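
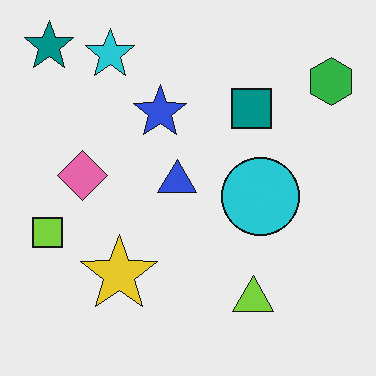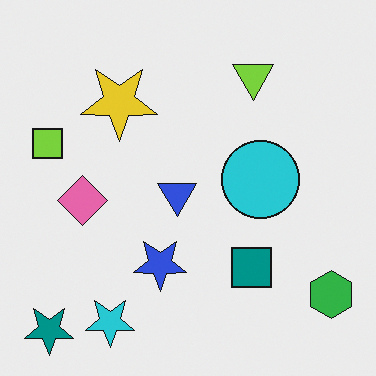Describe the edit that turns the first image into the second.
It was flipped vertically (top ↔ bottom).

The teal star is in the top-left of the first image and the bottom-left of the second — shapes on opposite sides of the horizontal midline have swapped in a mirror flip.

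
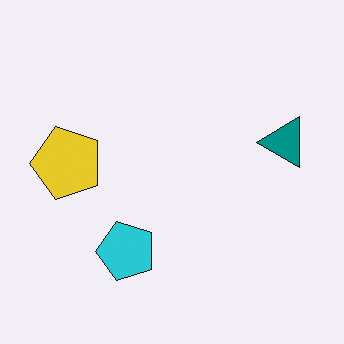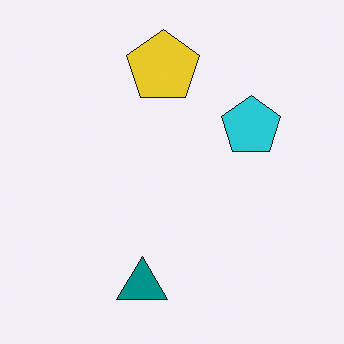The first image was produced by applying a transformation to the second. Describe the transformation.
The image was transposed (reflected across the top-left ↔ bottom-right diagonal).

Shapes have swapped their row and column positions — what was in the top-right is now in the bottom-left — a diagonal reflection.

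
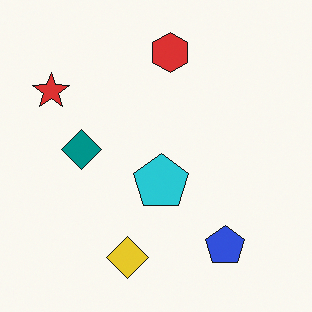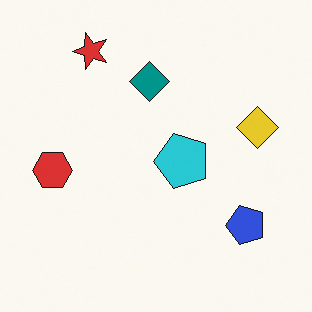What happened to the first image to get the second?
It was transposed (reflected across the top-left ↔ bottom-right diagonal).

Shapes have swapped their row and column positions — what was in the top-right is now in the bottom-left — a diagonal reflection.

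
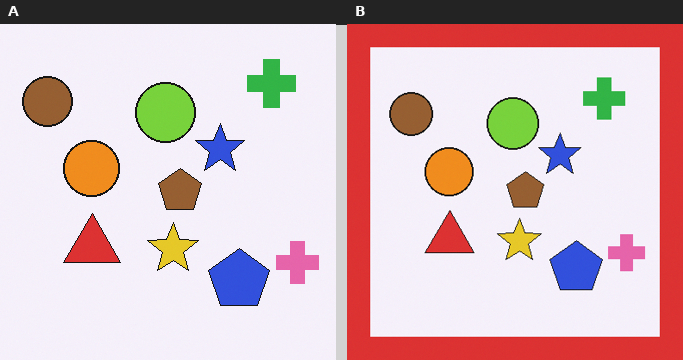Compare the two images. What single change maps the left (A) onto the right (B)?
Framed with a red border.

A solid red frame runs around the edge of the right (B) image, with the content slightly shrunk inside it.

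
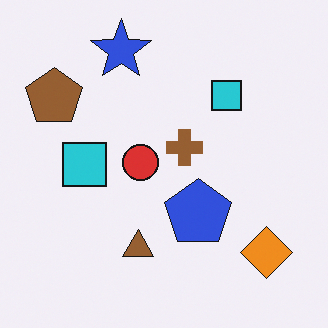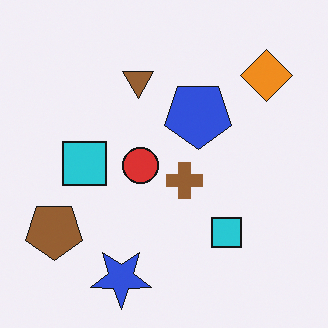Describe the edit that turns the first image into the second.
The image was flipped vertically (top ↔ bottom).

The blue star is in the top of the first image and the bottom of the second — shapes on opposite sides of the horizontal midline have swapped in a mirror flip.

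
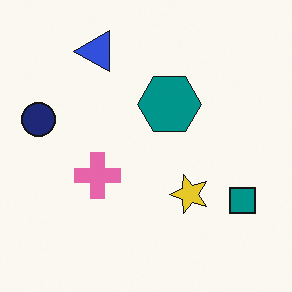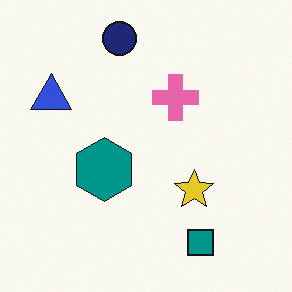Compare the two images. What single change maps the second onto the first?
Transposed (reflected across the top-left ↔ bottom-right diagonal).

Shapes have swapped their row and column positions — what was in the top-right is now in the bottom-left — a diagonal reflection.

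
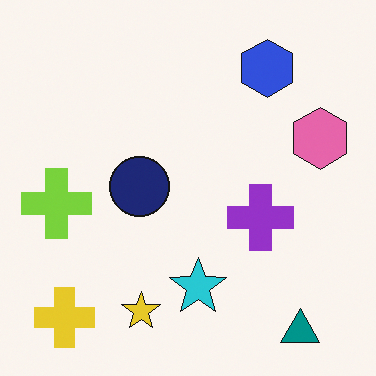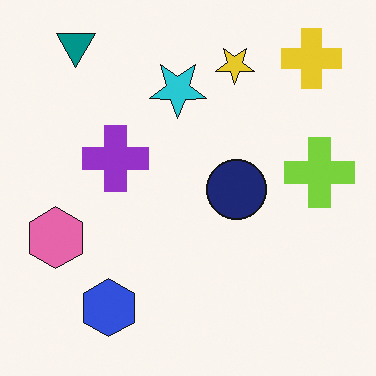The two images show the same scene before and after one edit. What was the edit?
It was rotated 180°.

The teal triangle sits in the bottom-right of the first image and the top-left of the second — consistent with a whole-image 180° rotation.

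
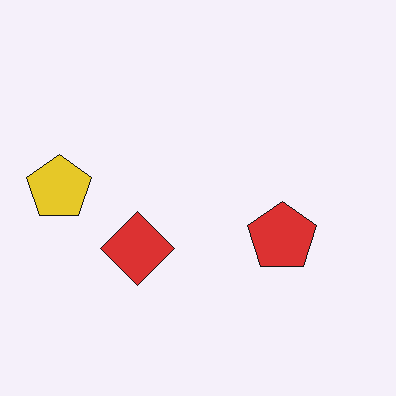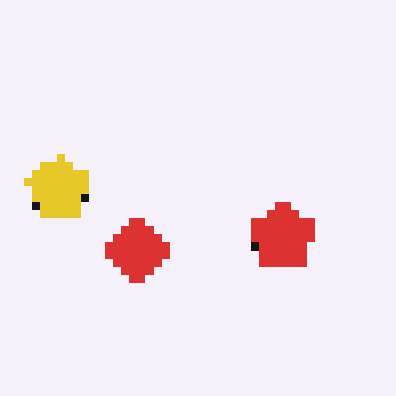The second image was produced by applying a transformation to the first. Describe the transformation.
Moderately pixelated.

Shapes are reduced to large square blocks; fine edges and outlines are lost — a downscale-then-upscale (mosaic) effect.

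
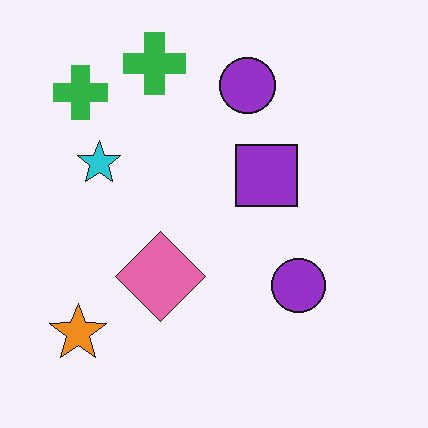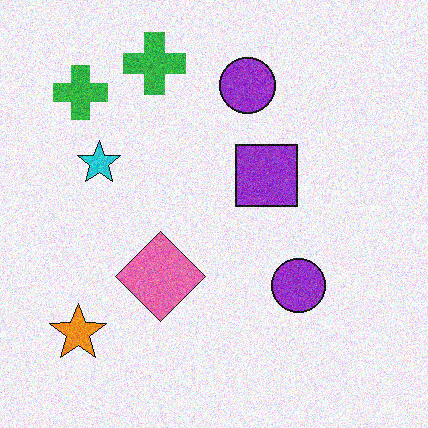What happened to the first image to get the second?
The second image is the first degraded with moderate additive noise.

Random speckle covers the whole image, including the flat background.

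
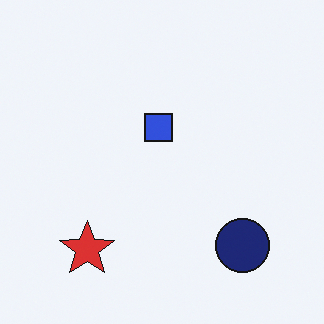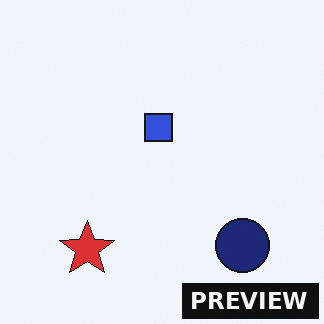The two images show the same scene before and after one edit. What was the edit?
It was watermarked with the text "PREVIEW" in the lower-right corner.

A dark label reading "PREVIEW" appears in the lower-right corner.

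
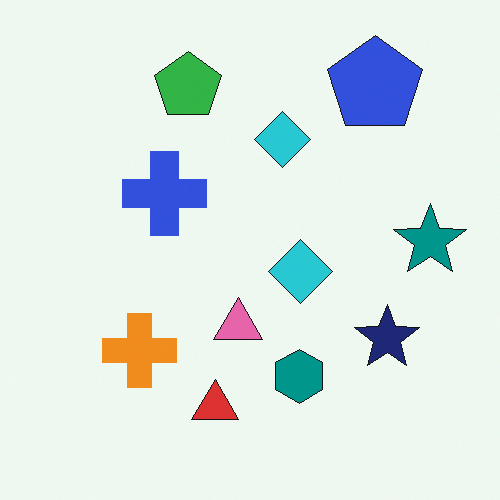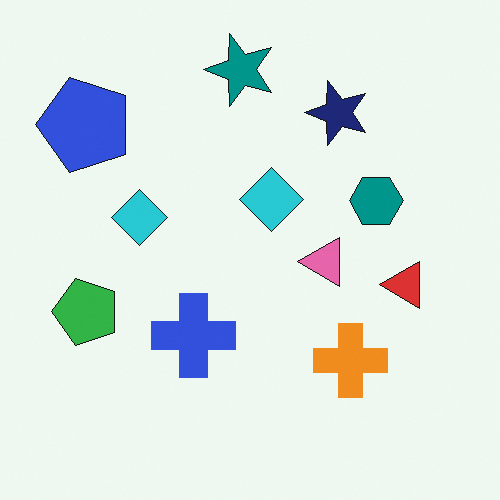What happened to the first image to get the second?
The second image is the first rotated 90° counter-clockwise.

The blue pentagon sits in the top-right of the first image and the top-left of the second — consistent with a whole-image 90° counter-clockwise rotation.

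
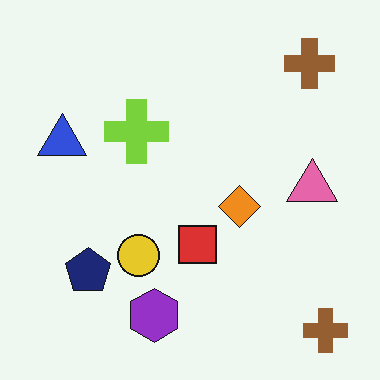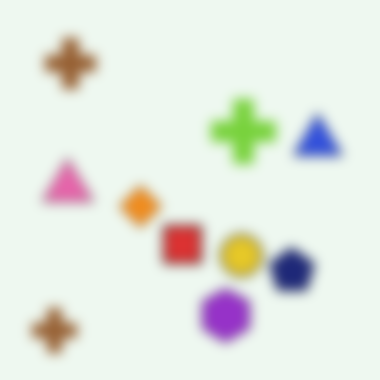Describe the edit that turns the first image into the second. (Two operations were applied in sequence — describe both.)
The transformation is: flipped horizontally (left ↔ right), then strongly gaussian-blurred.

The blue triangle is in the left of the first image and the right of the second — shapes on opposite sides of the vertical midline have swapped in a mirror flip. Shape edges and outlines are uniformly softened across the whole image.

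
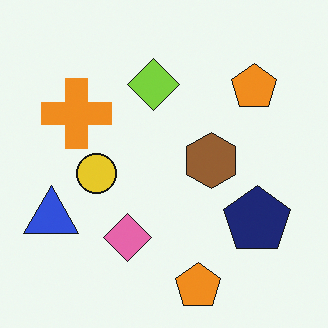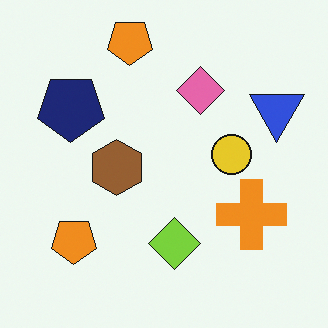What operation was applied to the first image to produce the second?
This is the original image rotated 180°.

The blue triangle sits in the left of the first image and the right of the second — consistent with a whole-image 180° rotation.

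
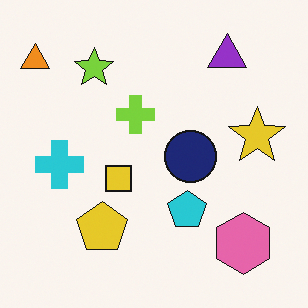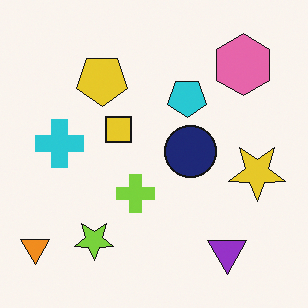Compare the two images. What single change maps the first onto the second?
This is the original image flipped vertically (top ↔ bottom).

The purple triangle is in the top-right of the first image and the bottom-right of the second — shapes on opposite sides of the horizontal midline have swapped in a mirror flip.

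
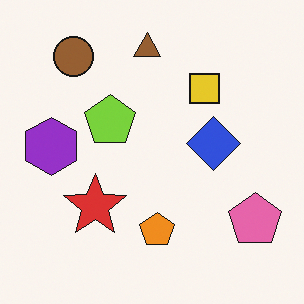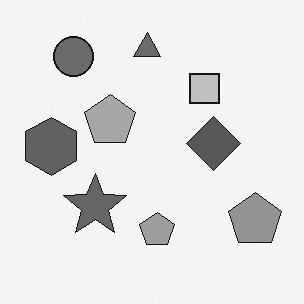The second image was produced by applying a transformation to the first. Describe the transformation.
The image was converted to grayscale.

All color is removed — every shape is now a shade of grey.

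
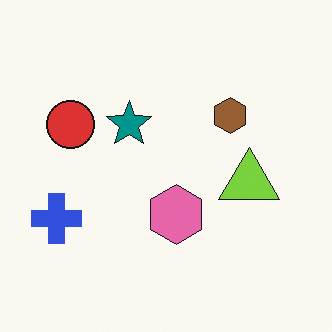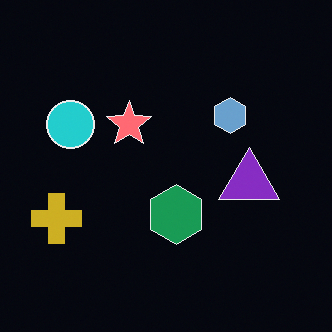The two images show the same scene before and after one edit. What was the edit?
Color-inverted (negative).

The light background has become dark and every shape's color is its complement — a photographic negative.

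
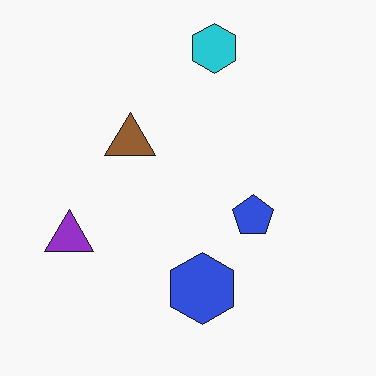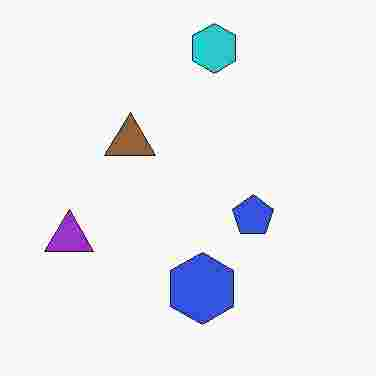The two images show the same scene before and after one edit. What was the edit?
Heavily JPEG-compressed with obvious blocking artifacts.

Blocky 8×8 compression artifacts appear around shape edges and the flat background shows ringing — characteristic JPEG degradation.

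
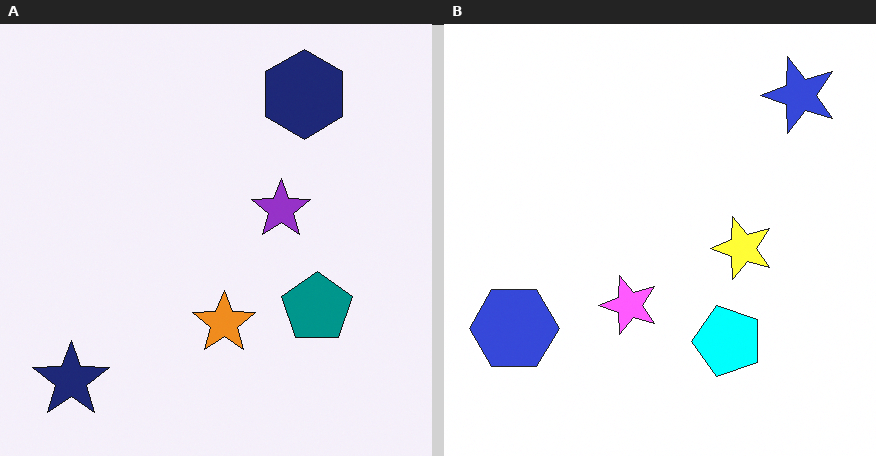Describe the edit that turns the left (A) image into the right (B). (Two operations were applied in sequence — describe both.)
This is the original image substantially brightened, then transposed (reflected across the top-left ↔ bottom-right diagonal).

Every pixel — background and shapes alike — is uniformly brightened. Shapes have swapped their row and column positions — what was in the top-right is now in the bottom-left — a diagonal reflection.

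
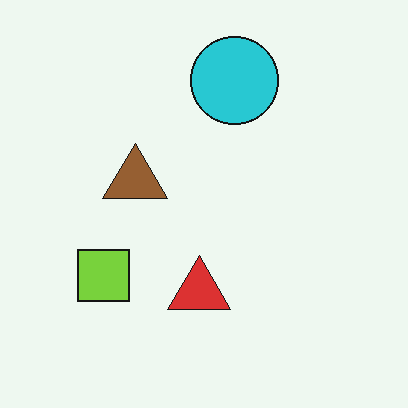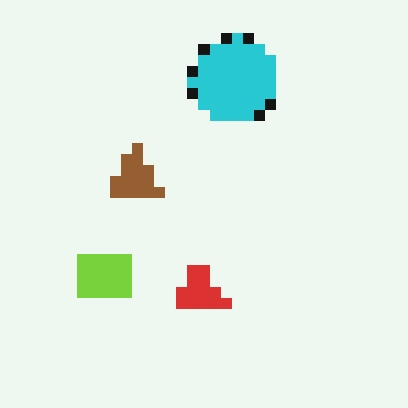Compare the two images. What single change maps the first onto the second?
The image was coarsely pixelated.

Shapes are reduced to large square blocks; fine edges and outlines are lost — a downscale-then-upscale (mosaic) effect.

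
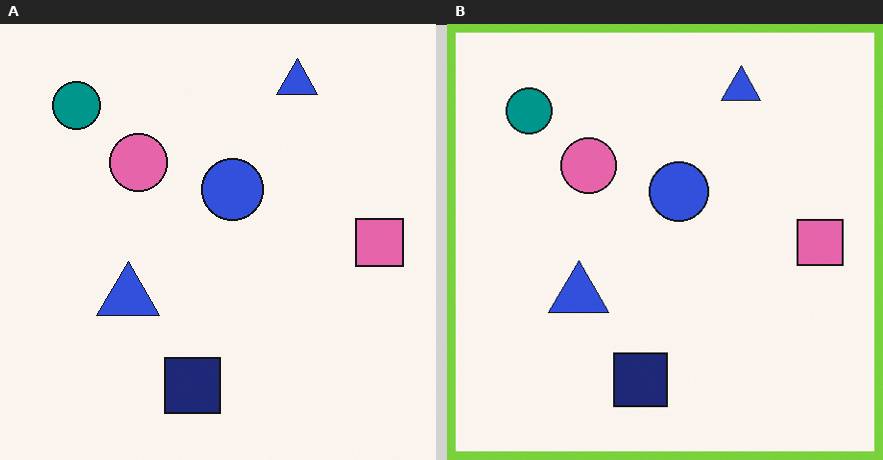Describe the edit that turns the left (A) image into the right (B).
The image was framed with a lime border.

A solid lime frame runs around the edge of the right (B) image, with the content slightly shrunk inside it.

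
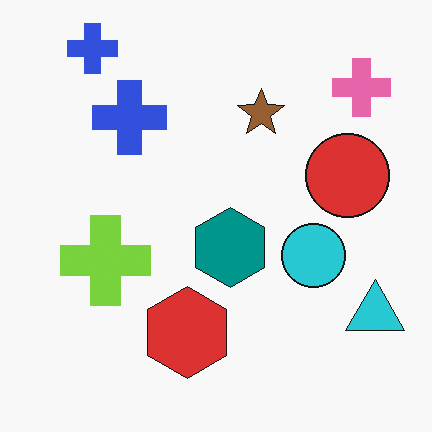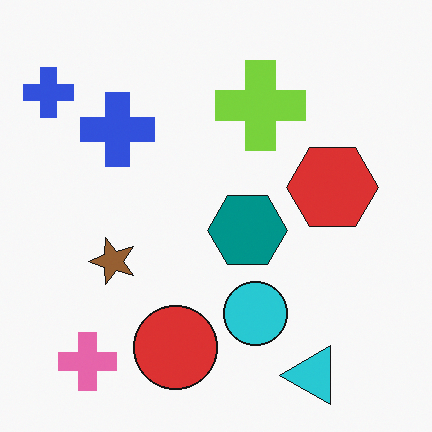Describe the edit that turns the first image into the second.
Transposed (reflected across the top-left ↔ bottom-right diagonal).

Shapes have swapped their row and column positions — what was in the top-right is now in the bottom-left — a diagonal reflection.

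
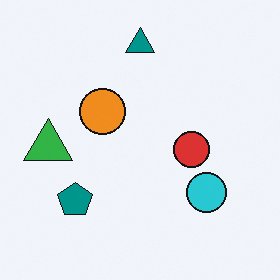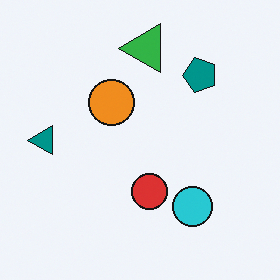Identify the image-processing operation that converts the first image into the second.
The second image is the first transposed (reflected across the top-left ↔ bottom-right diagonal).

Shapes have swapped their row and column positions — what was in the top-right is now in the bottom-left — a diagonal reflection.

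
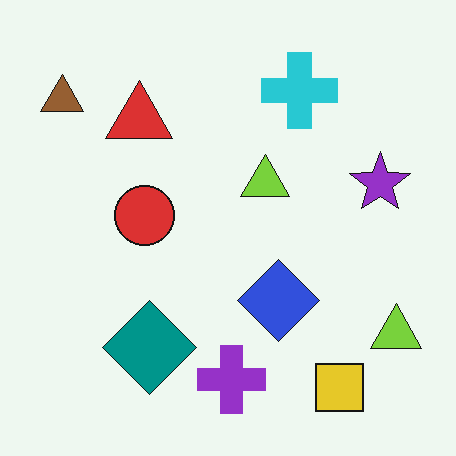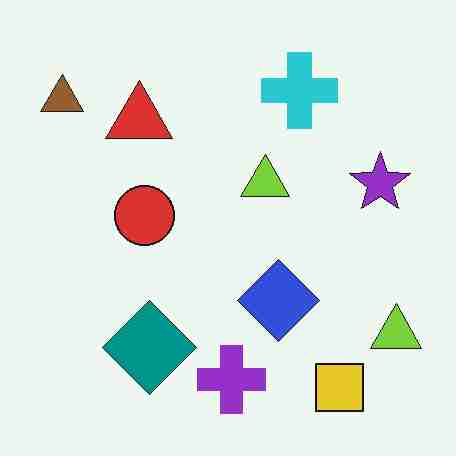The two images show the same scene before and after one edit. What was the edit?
Degraded with heavy JPEG compression.

Blocky 8×8 compression artifacts appear around shape edges and the flat background shows ringing — characteristic JPEG degradation.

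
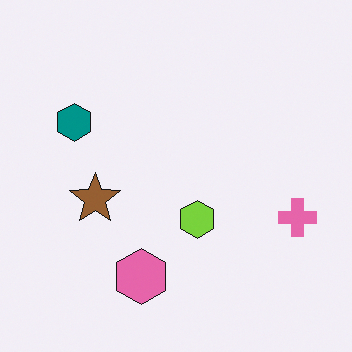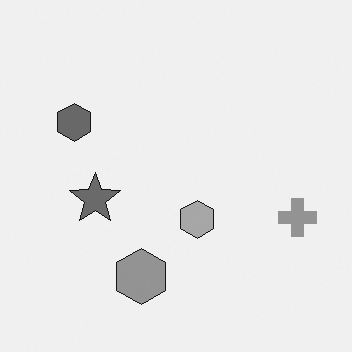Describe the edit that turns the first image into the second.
It was converted to grayscale.

All color is removed — every shape is now a shade of grey.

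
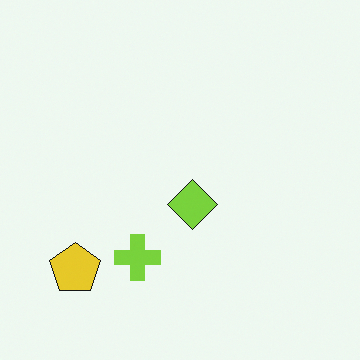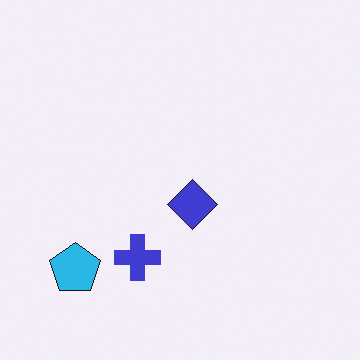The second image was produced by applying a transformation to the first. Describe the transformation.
It was hue-shifted noticeably.

Every shape's color has rotated by the same amount around the hue wheel — a uniform hue shift.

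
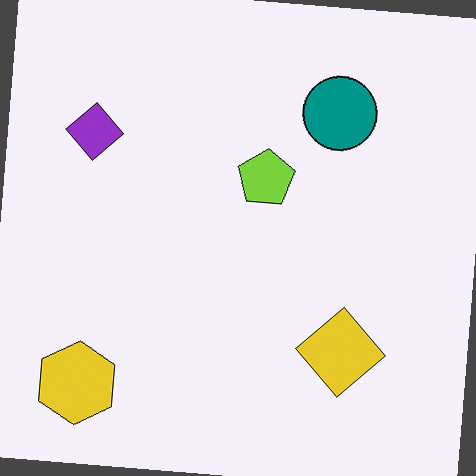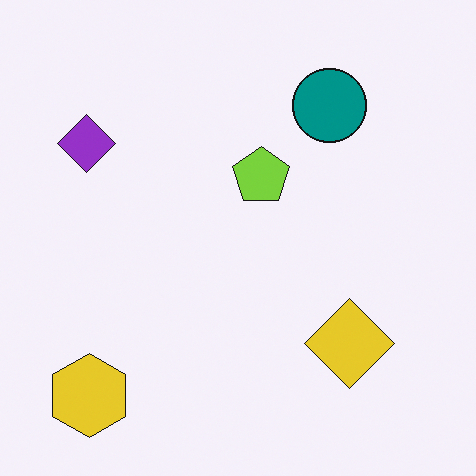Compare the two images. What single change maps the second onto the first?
The transformation is: rotated clockwise by a small amount.

Every shape is tilted by the same angle and the image corners show triangular fill wedges — a whole-image rotation by a non-right angle.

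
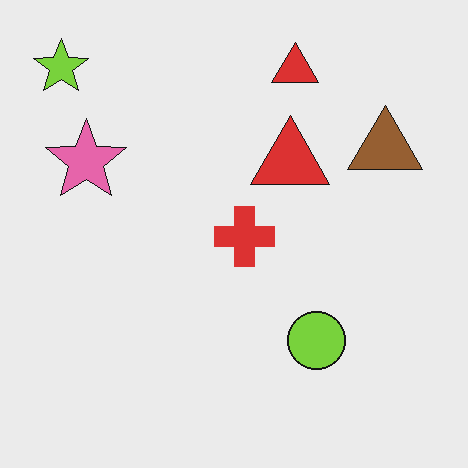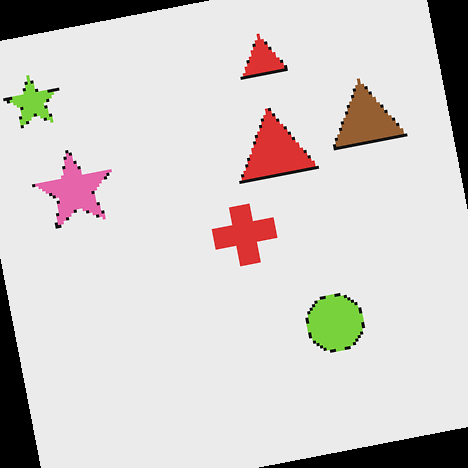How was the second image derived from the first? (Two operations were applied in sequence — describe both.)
The transformation is: lightly pixelated (a mild mosaic effect), then rotated counter-clockwise by a slight angle.

Shapes are reduced to large square blocks; fine edges and outlines are lost — a downscale-then-upscale (mosaic) effect. Every shape is tilted by the same angle and the image corners show triangular fill wedges — a whole-image rotation by a non-right angle.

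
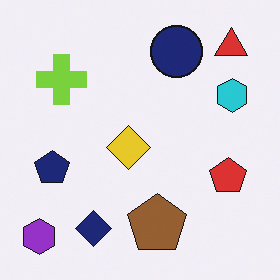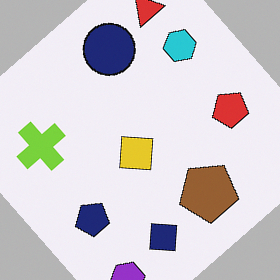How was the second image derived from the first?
It was rotated counter-clockwise by a large amount — several tens of degrees.

Every shape is tilted by the same angle and the image corners show triangular fill wedges — a whole-image rotation by a non-right angle.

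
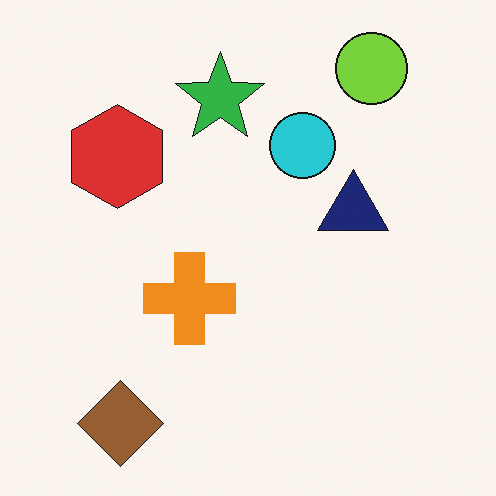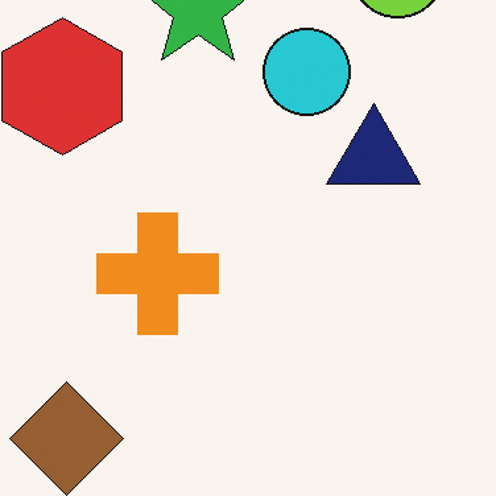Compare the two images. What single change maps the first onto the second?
The transformation is: cropped slightly and scaled back up.

The visible shapes are larger and the field of view is narrower; shapes near the original edges may be partly or wholly outside the frame — a crop-and-rescale.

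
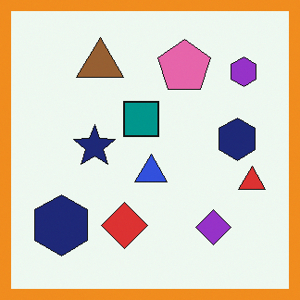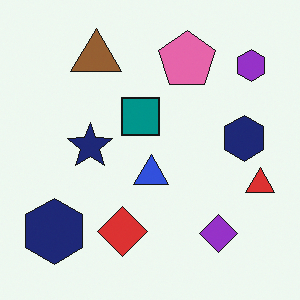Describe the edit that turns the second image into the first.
The first image is the second framed with a orange border.

A solid orange frame runs around the edge of the first image, with the content slightly shrunk inside it.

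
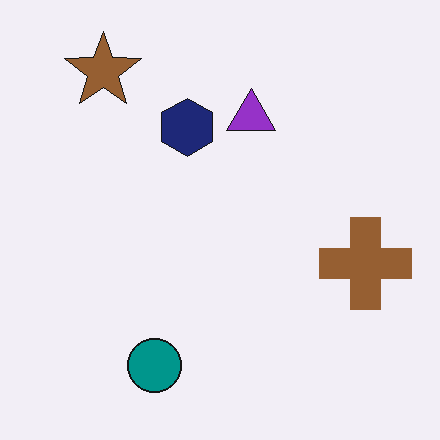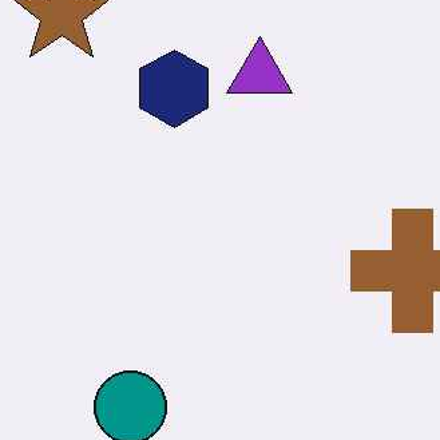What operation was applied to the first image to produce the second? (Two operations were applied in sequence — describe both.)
The second image is the first JPEG-compressed with visible artifacts, then cropped to a modestly smaller region and rescaled.

Blocky 8×8 compression artifacts appear around shape edges and the flat background shows ringing — characteristic JPEG degradation. The visible shapes are larger and the field of view is narrower; shapes near the original edges may be partly or wholly outside the frame — a crop-and-rescale.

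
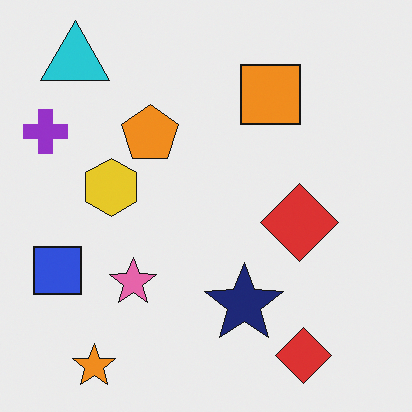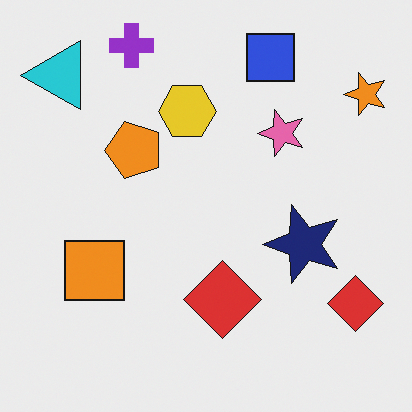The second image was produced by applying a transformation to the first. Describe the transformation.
This is the original image transposed (reflected across the top-left ↔ bottom-right diagonal).

Shapes have swapped their row and column positions — what was in the top-right is now in the bottom-left — a diagonal reflection.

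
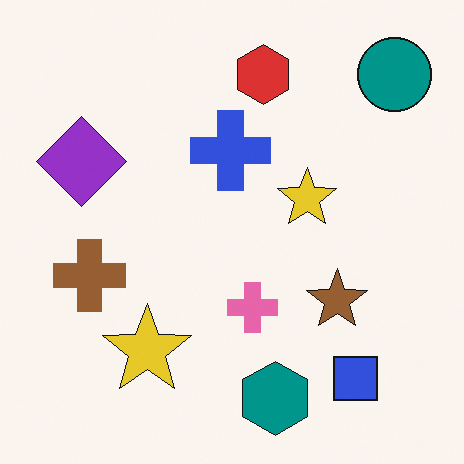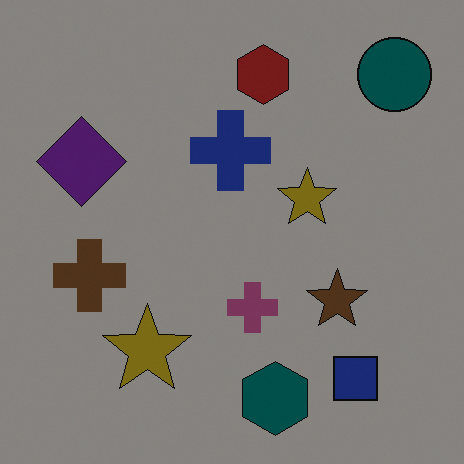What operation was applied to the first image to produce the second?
This is the original image noticeably darkened.

Every pixel — background and shapes alike — is uniformly darkened.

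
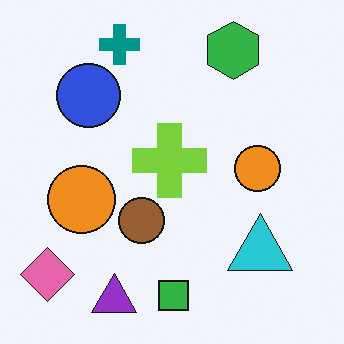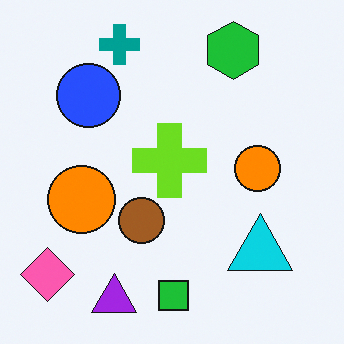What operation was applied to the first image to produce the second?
The second image is the first slightly oversaturated.

All colors are more vivid — a global saturation change.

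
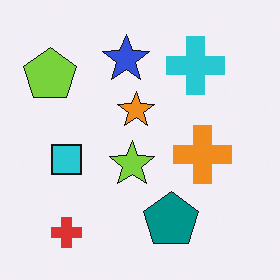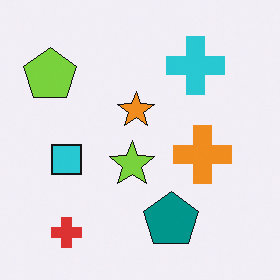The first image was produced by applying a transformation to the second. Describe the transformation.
The first image is the second overlaid with an additional blue star.

A blue star appears in the first image that is absent from the second.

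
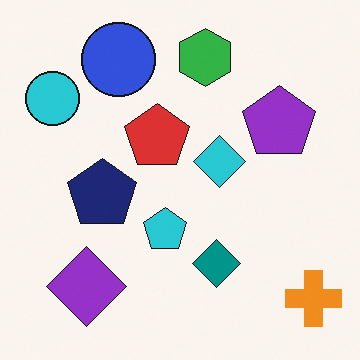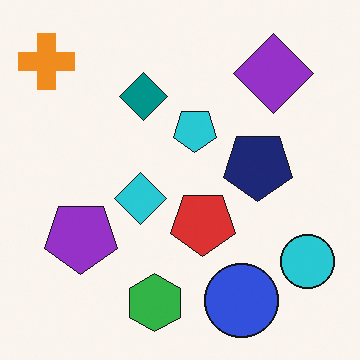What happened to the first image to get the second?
The second image is the first rotated 180°.

The orange cross sits in the bottom-right of the first image and the top-left of the second — consistent with a whole-image 180° rotation.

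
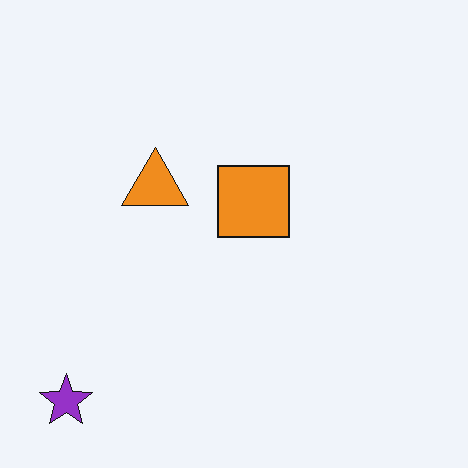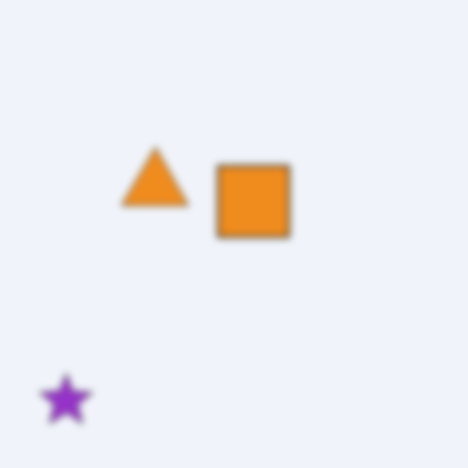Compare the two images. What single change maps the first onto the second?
Moderately blurred.

Shape edges and outlines are uniformly softened across the whole image.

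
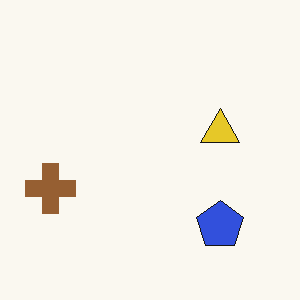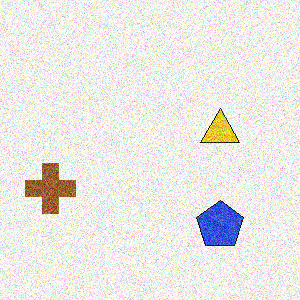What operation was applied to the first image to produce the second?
The transformation is: degraded with strong gaussian noise.

Random speckle covers the whole image, including the flat background.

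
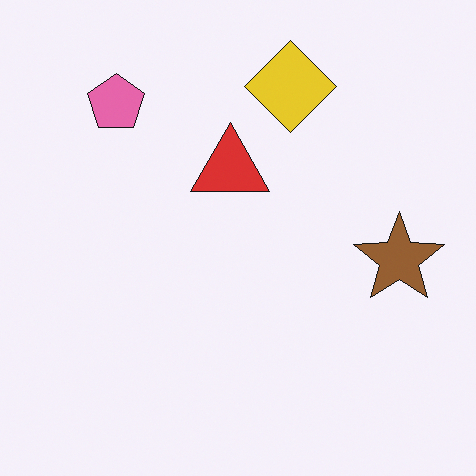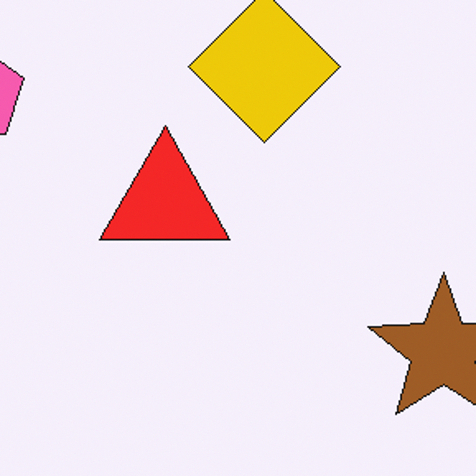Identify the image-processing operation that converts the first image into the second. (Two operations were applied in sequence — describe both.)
The image was slightly oversaturated, then cropped to a noticeably smaller region and rescaled.

All colors are more vivid — a global saturation change. The visible shapes are larger and the field of view is narrower; shapes near the original edges may be partly or wholly outside the frame — a crop-and-rescale.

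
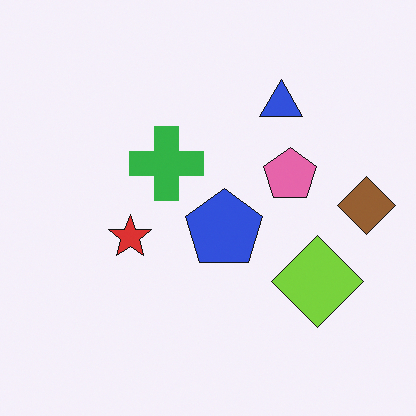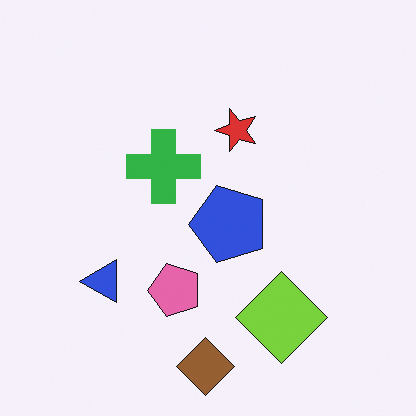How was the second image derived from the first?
It was transposed (reflected across the top-left ↔ bottom-right diagonal).

Shapes have swapped their row and column positions — what was in the top-right is now in the bottom-left — a diagonal reflection.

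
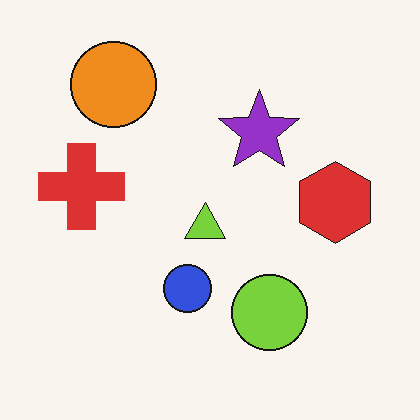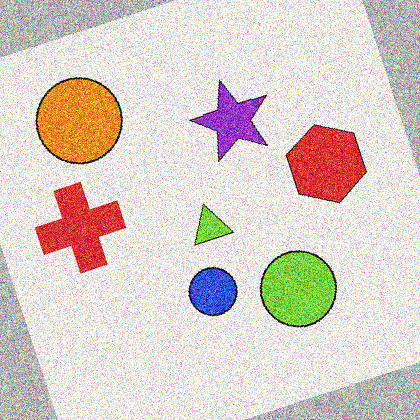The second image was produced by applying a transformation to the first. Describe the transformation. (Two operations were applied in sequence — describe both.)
This is the original image rotated counter-clockwise by a clearly visible amount, then degraded with strong gaussian noise.

Every shape is tilted by the same angle and the image corners show triangular fill wedges — a whole-image rotation by a non-right angle. Random speckle covers the whole image, including the flat background.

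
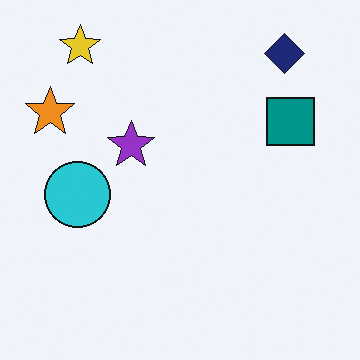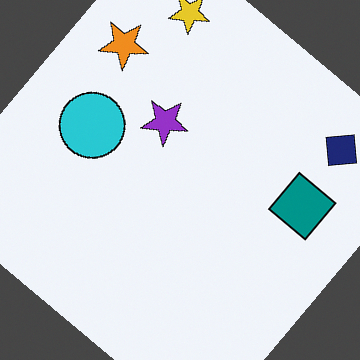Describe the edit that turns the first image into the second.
The second image is the first rotated clockwise by a large amount — several tens of degrees.

Every shape is tilted by the same angle and the image corners show triangular fill wedges — a whole-image rotation by a non-right angle.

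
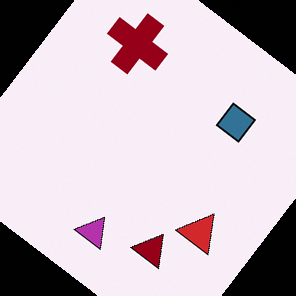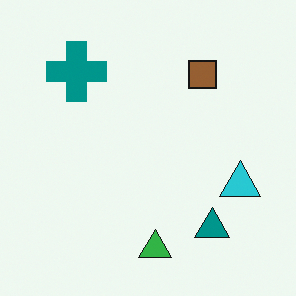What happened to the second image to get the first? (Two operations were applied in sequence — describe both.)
Rotated clockwise by a large amount — several tens of degrees, then hue-shifted by a large amount.

Every shape is tilted by the same angle and the image corners show triangular fill wedges — a whole-image rotation by a non-right angle. Every shape's color has rotated by the same amount around the hue wheel — a uniform hue shift.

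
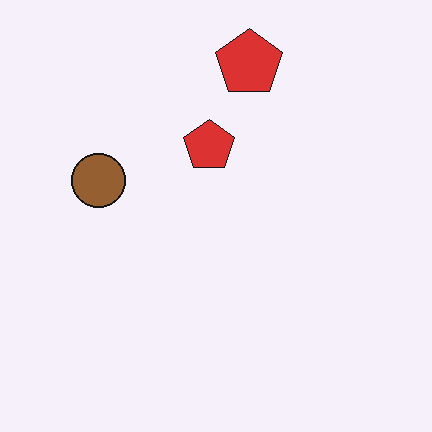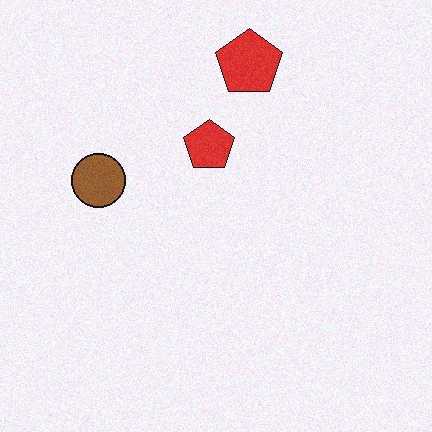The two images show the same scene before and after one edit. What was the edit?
The transformation is: degraded with light additive noise.

Random speckle covers the whole image, including the flat background.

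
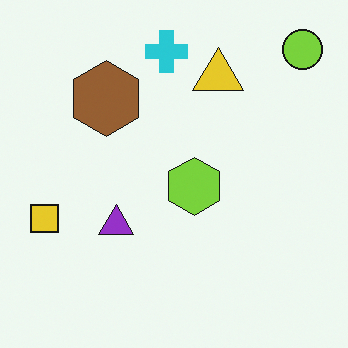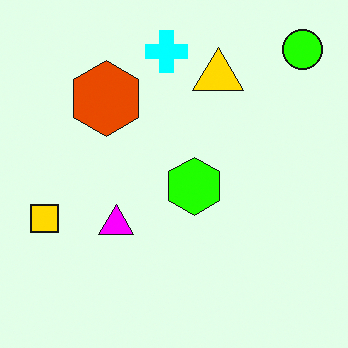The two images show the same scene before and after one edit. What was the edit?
The image was made much more vivid (saturation change).

All colors are more vivid — a global saturation change.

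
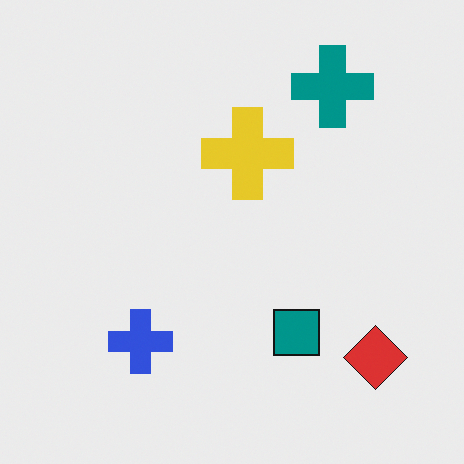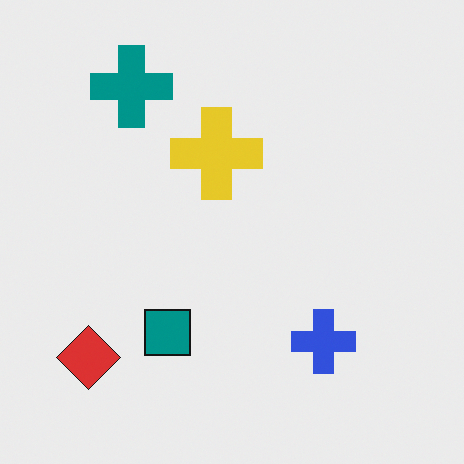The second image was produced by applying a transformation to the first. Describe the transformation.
The transformation is: flipped horizontally (left ↔ right).

The red diamond is in the bottom-right of the first image and the bottom-left of the second — shapes on opposite sides of the vertical midline have swapped in a mirror flip.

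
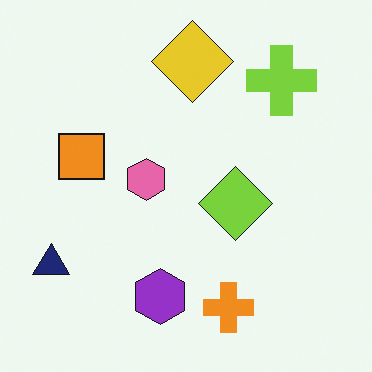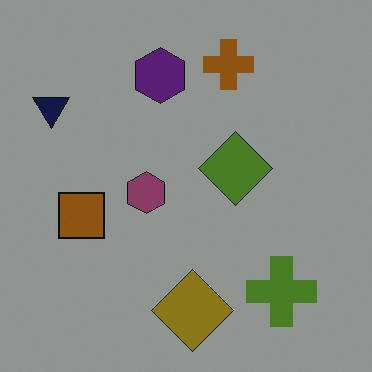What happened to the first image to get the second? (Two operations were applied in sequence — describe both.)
The image was noticeably darkened, then flipped vertically (top ↔ bottom).

Every pixel — background and shapes alike — is uniformly darkened. The yellow diamond is in the top of the first image and the bottom of the second — shapes on opposite sides of the horizontal midline have swapped in a mirror flip.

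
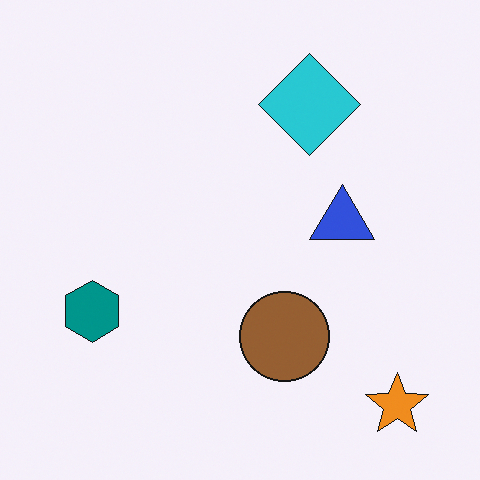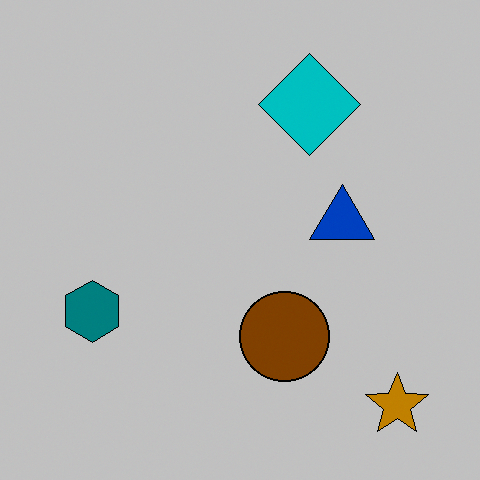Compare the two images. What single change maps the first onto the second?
This is the original image aggressively posterized.

Each flat color has snapped to a coarser quantized level — most visibly, the near-white background has dropped to a flat grey.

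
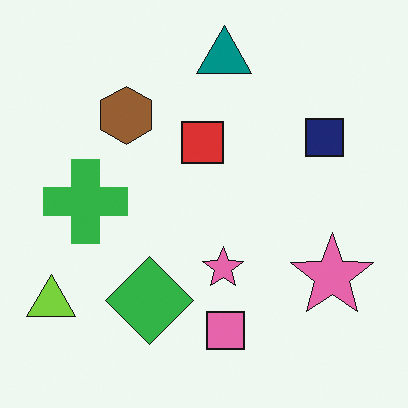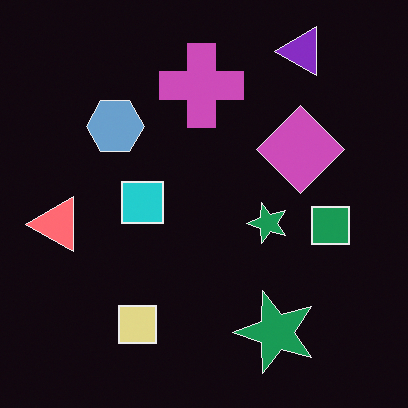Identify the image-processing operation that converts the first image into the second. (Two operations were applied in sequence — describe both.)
It was color-inverted (negative), then transposed (reflected across the top-left ↔ bottom-right diagonal).

The light background has become dark and every shape's color is its complement — a photographic negative. Shapes have swapped their row and column positions — what was in the top-right is now in the bottom-left — a diagonal reflection.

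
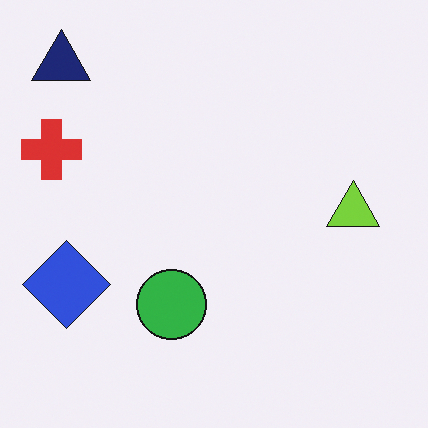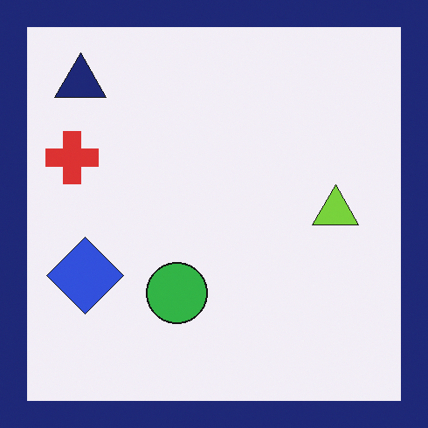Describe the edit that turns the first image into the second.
It was framed with a navy border.

A solid navy frame runs around the edge of the second image, with the content slightly shrunk inside it.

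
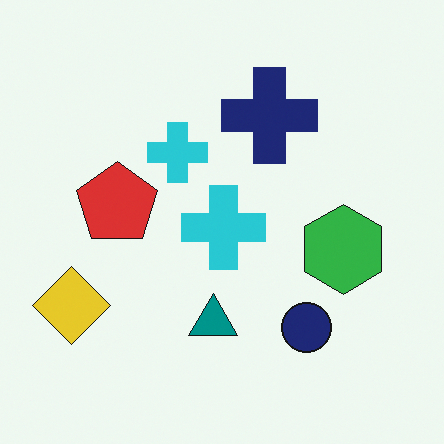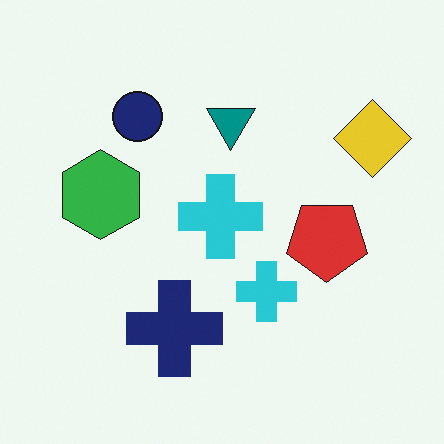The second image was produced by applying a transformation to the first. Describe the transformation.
This is the original image rotated 180°.

The yellow diamond sits in the bottom-left of the first image and the top-right of the second — consistent with a whole-image 180° rotation.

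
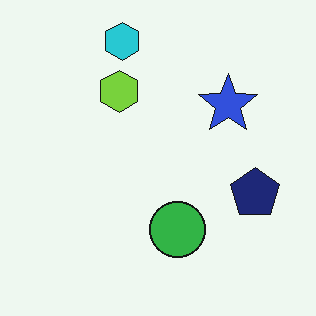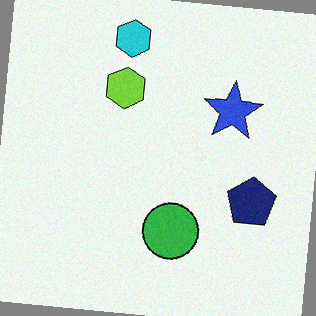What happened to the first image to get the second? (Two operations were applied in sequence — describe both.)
Degraded with a light layer of grain, then rotated clockwise by a small amount.

Random speckle covers the whole image, including the flat background. Every shape is tilted by the same angle and the image corners show triangular fill wedges — a whole-image rotation by a non-right angle.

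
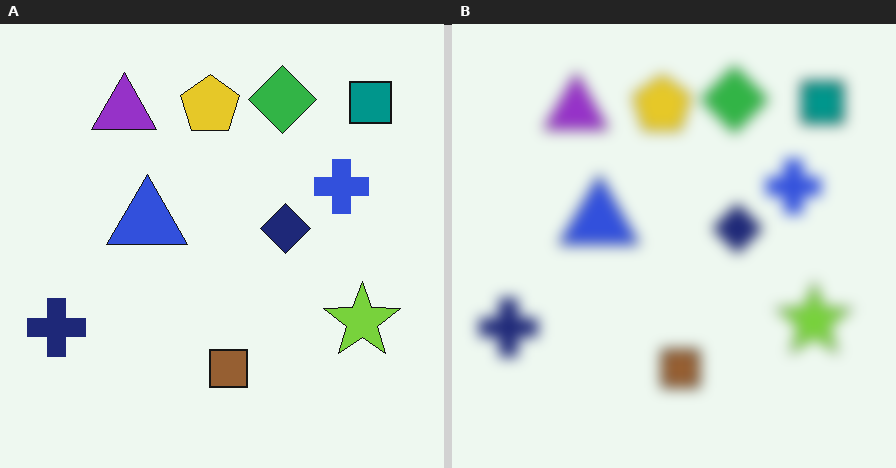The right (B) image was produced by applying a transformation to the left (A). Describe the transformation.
The transformation is: heavily blurred.

Shape edges and outlines are uniformly softened across the whole image.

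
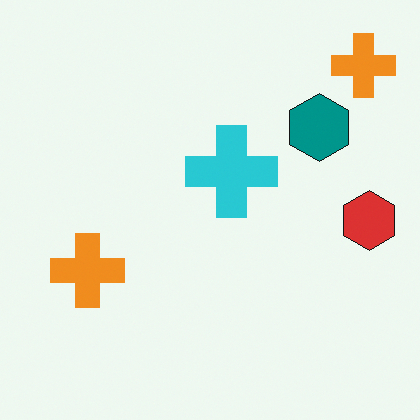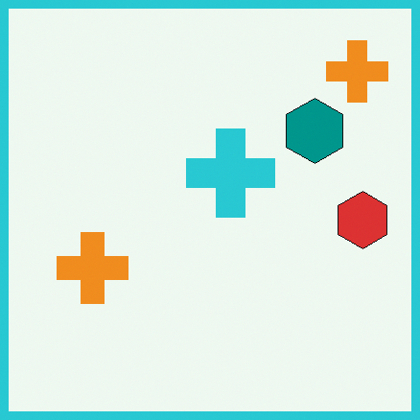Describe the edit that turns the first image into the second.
It was framed with a cyan border.

A solid cyan frame runs around the edge of the second image, with the content slightly shrunk inside it.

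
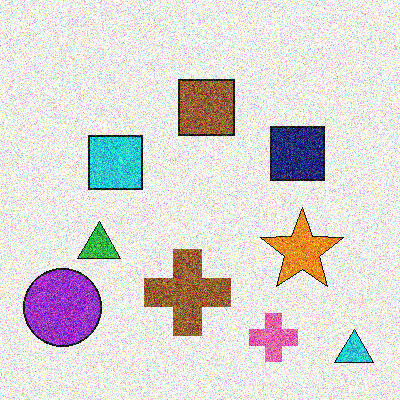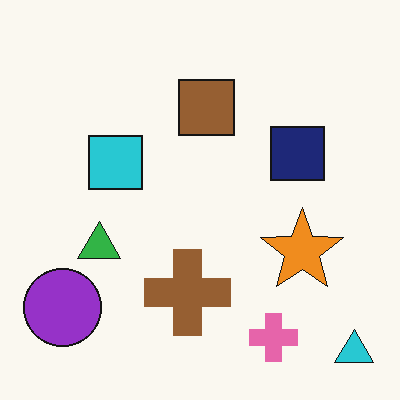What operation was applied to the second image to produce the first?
It was degraded with a thick layer of grain.

Random speckle covers the whole image, including the flat background.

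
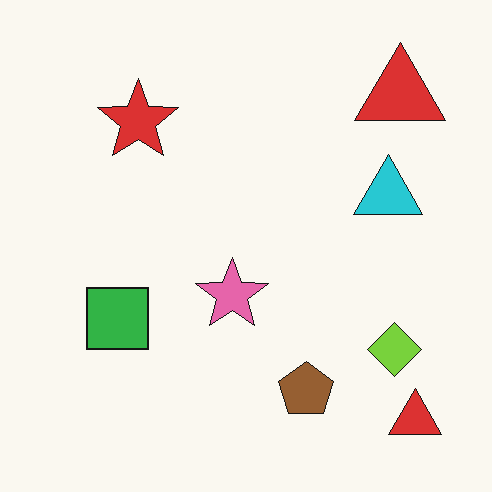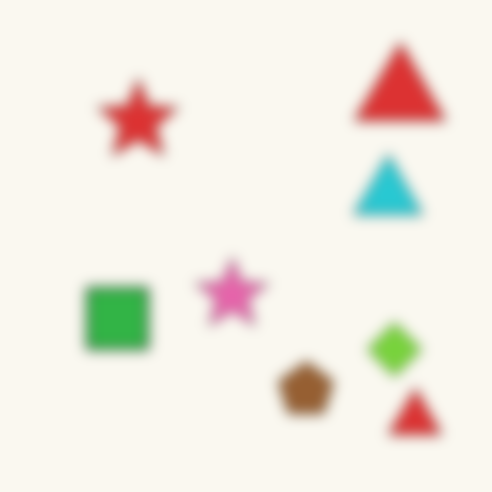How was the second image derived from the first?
The image was heavily blurred.

Shape edges and outlines are uniformly softened across the whole image.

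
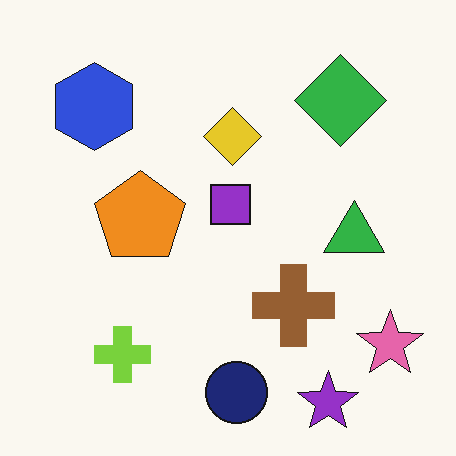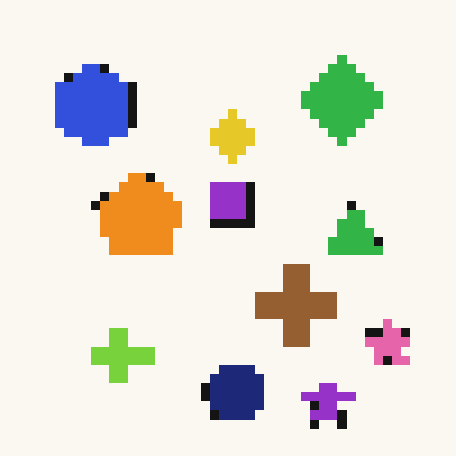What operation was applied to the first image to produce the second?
The image was coarsely pixelated.

Shapes are reduced to large square blocks; fine edges and outlines are lost — a downscale-then-upscale (mosaic) effect.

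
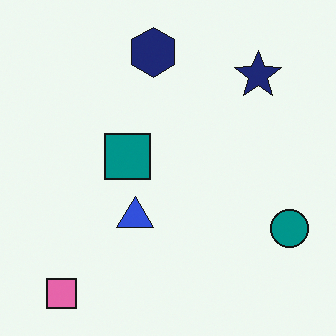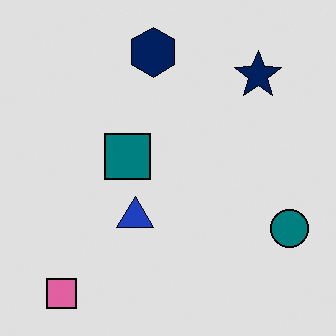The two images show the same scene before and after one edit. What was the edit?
The image was posterized to a reduced palette.

Each flat color has snapped to a coarser quantized level — most visibly, the near-white background has dropped to a flat grey.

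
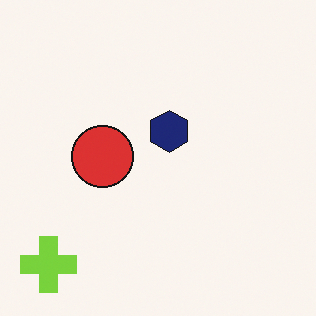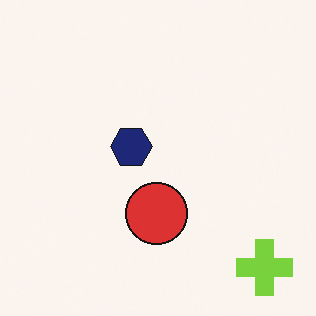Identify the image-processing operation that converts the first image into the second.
The image was rotated 90° counter-clockwise.

The lime cross sits in the bottom-left of the first image and the bottom-right of the second — consistent with a whole-image 90° counter-clockwise rotation.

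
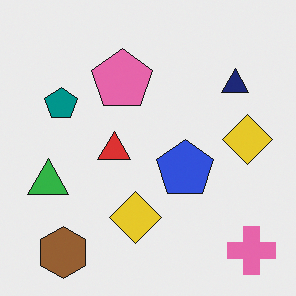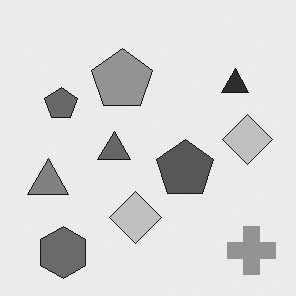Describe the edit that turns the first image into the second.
This is the original image converted to grayscale.

All color is removed — every shape is now a shade of grey.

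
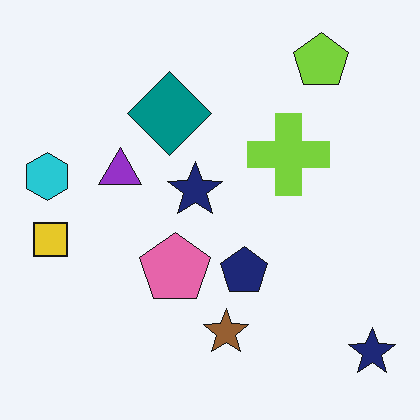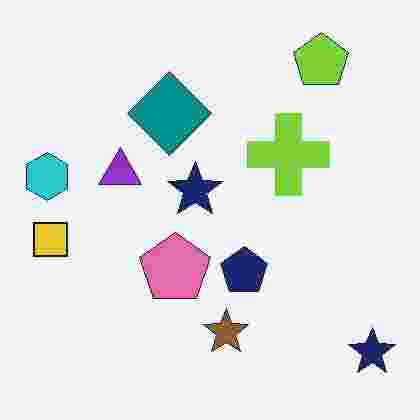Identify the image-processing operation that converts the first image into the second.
The second image is the first heavily JPEG-compressed with obvious blocking artifacts.

Blocky 8×8 compression artifacts appear around shape edges and the flat background shows ringing — characteristic JPEG degradation.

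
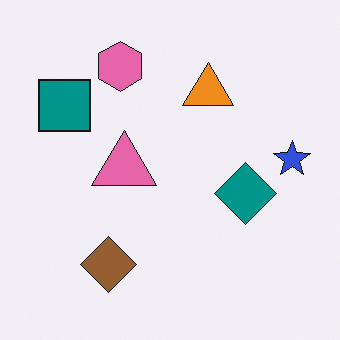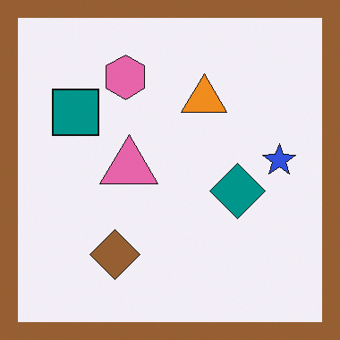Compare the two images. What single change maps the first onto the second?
The second image is the first framed with a brown border.

A solid brown frame runs around the edge of the second image, with the content slightly shrunk inside it.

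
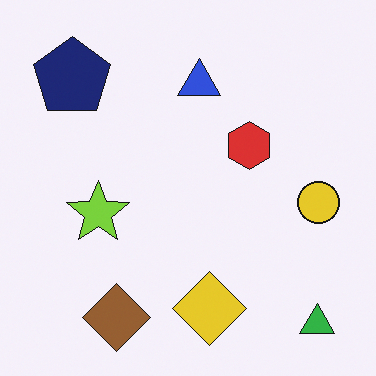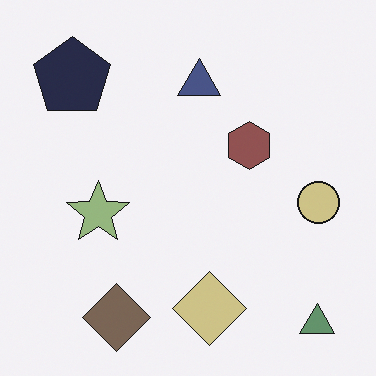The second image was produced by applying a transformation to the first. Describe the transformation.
It was heavily desaturated.

All colors are more muted and greyish — a global saturation change.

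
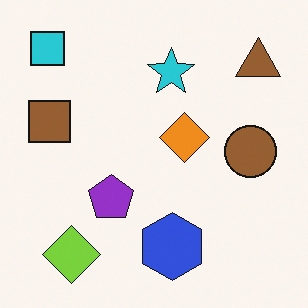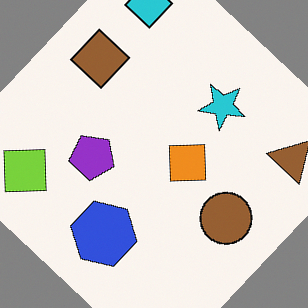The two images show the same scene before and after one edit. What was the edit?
The second image is the first rotated clockwise by a large amount — several tens of degrees.

Every shape is tilted by the same angle and the image corners show triangular fill wedges — a whole-image rotation by a non-right angle.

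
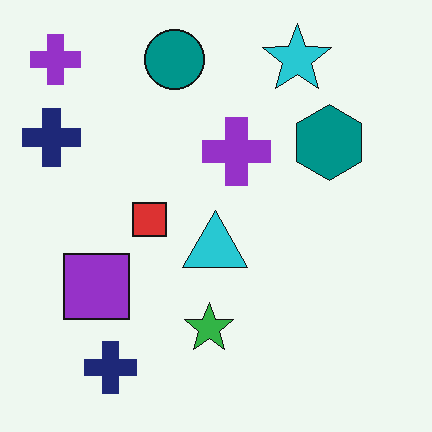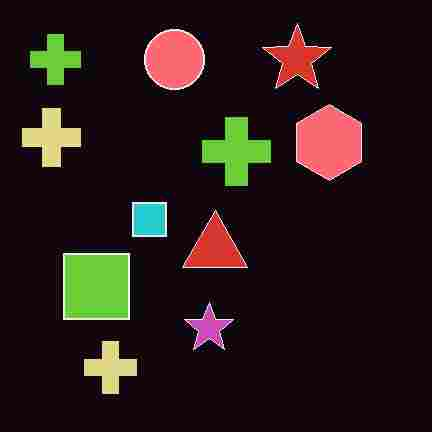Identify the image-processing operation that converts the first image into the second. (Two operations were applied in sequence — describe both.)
The transformation is: color-inverted (negative), then degraded with heavy JPEG compression.

The light background has become dark and every shape's color is its complement — a photographic negative. Blocky 8×8 compression artifacts appear around shape edges and the flat background shows ringing — characteristic JPEG degradation.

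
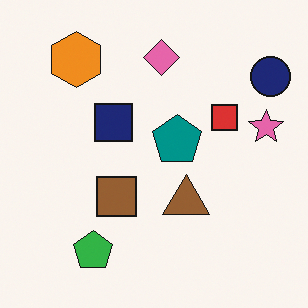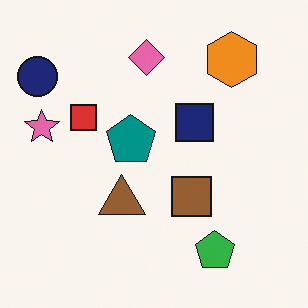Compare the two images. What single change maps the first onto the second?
This is the original image flipped horizontally (left ↔ right).

The navy circle is in the top-right of the first image and the top-left of the second — shapes on opposite sides of the vertical midline have swapped in a mirror flip.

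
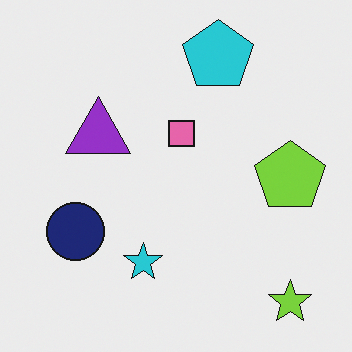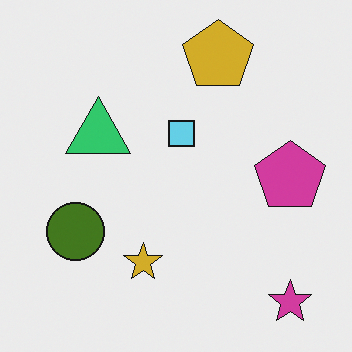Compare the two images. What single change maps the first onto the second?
The transformation is: hue-shifted through roughly half the color wheel.

Every shape's color has rotated by the same amount around the hue wheel — a uniform hue shift.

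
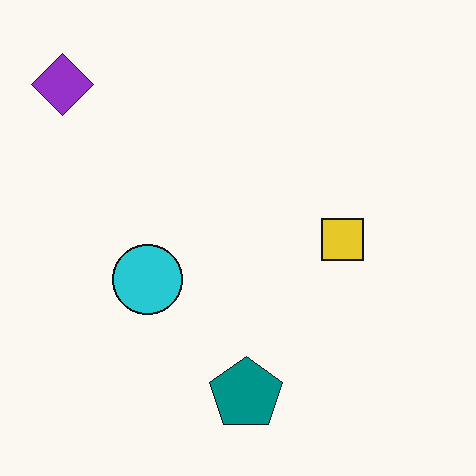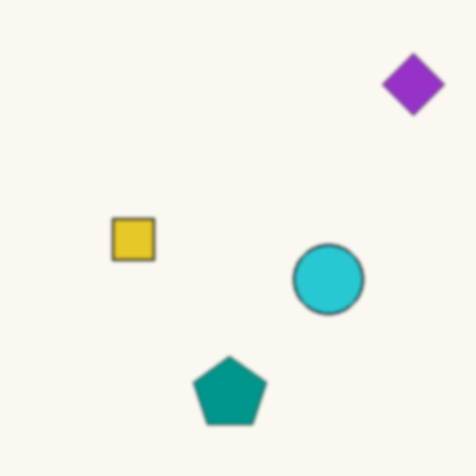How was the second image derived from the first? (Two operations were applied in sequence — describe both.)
Flipped horizontally (left ↔ right), then slightly softened.

The purple diamond is in the top-left of the first image and the top-right of the second — shapes on opposite sides of the vertical midline have swapped in a mirror flip. Shape edges and outlines are uniformly softened across the whole image.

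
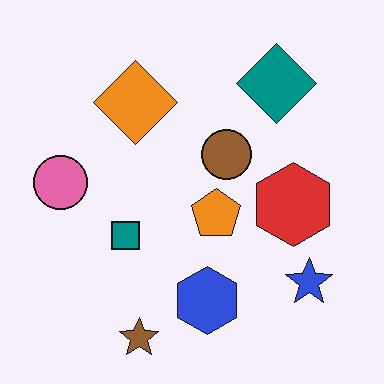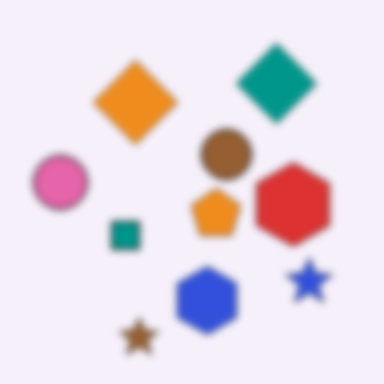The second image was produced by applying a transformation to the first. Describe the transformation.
The image was moderately blurred.

Shape edges and outlines are uniformly softened across the whole image.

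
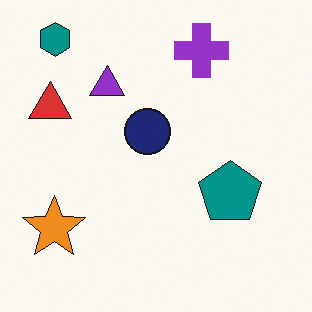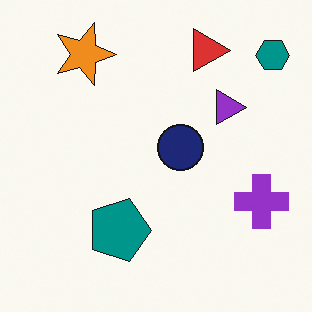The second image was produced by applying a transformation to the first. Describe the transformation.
It was rotated 90° clockwise.

The teal hexagon sits in the top-left of the first image and the top-right of the second — consistent with a whole-image 90° clockwise rotation.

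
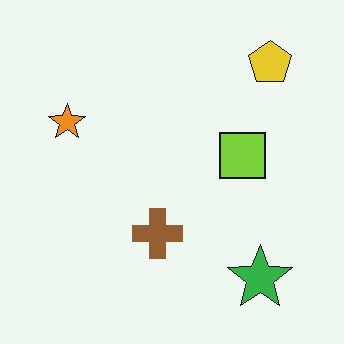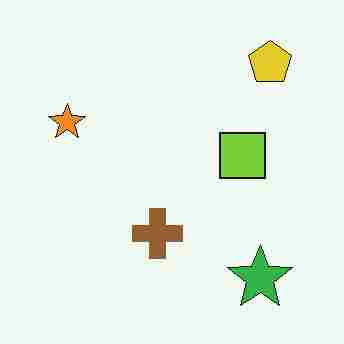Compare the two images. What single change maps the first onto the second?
Degraded with heavy JPEG compression.

Blocky 8×8 compression artifacts appear around shape edges and the flat background shows ringing — characteristic JPEG degradation.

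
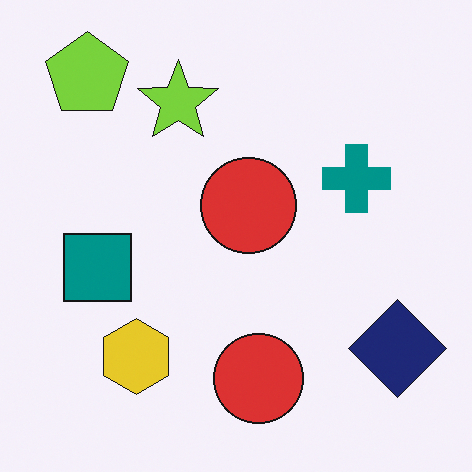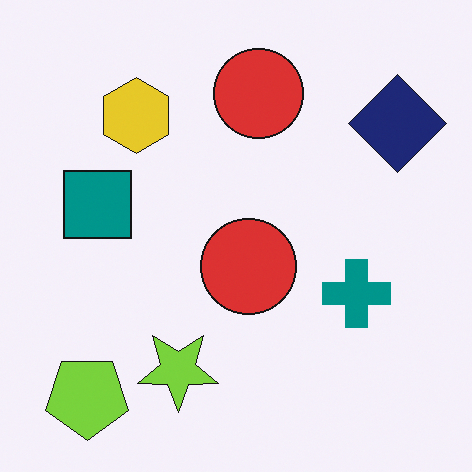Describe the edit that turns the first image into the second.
Flipped vertically (top ↔ bottom).

The lime pentagon is in the top-left of the first image and the bottom-left of the second — shapes on opposite sides of the horizontal midline have swapped in a mirror flip.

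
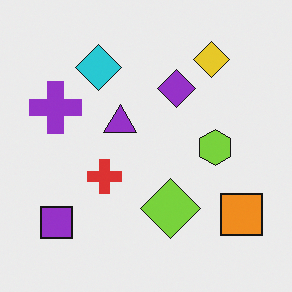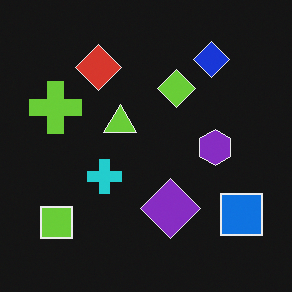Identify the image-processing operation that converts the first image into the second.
The image was color-inverted (negative).

The light background has become dark and every shape's color is its complement — a photographic negative.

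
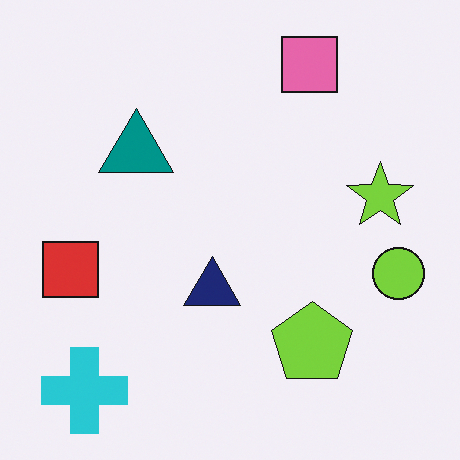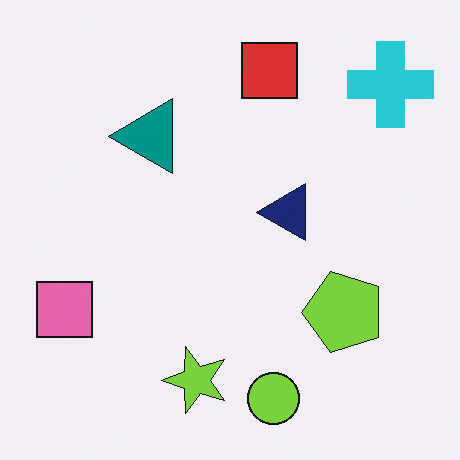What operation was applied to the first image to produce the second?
It was transposed (reflected across the top-left ↔ bottom-right diagonal).

Shapes have swapped their row and column positions — what was in the top-right is now in the bottom-left — a diagonal reflection.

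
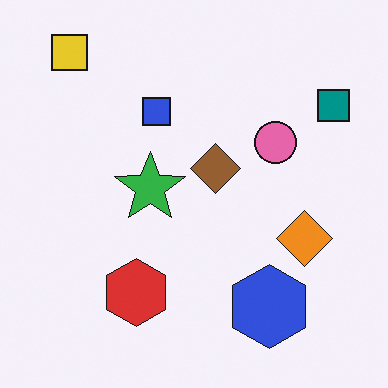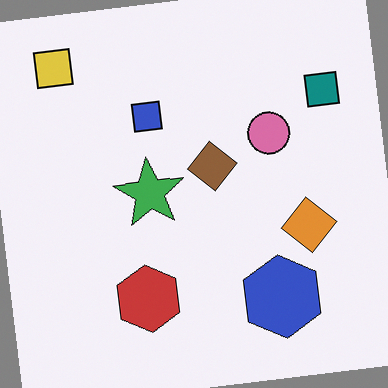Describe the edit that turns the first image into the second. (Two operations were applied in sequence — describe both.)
The second image is the first rotated counter-clockwise by a small amount, then slightly desaturated.

Every shape is tilted by the same angle and the image corners show triangular fill wedges — a whole-image rotation by a non-right angle. All colors are more muted and greyish — a global saturation change.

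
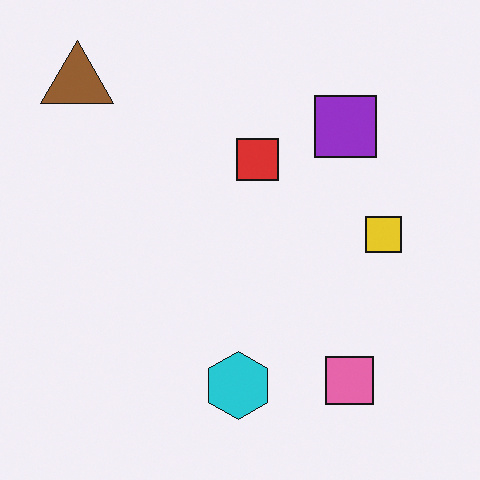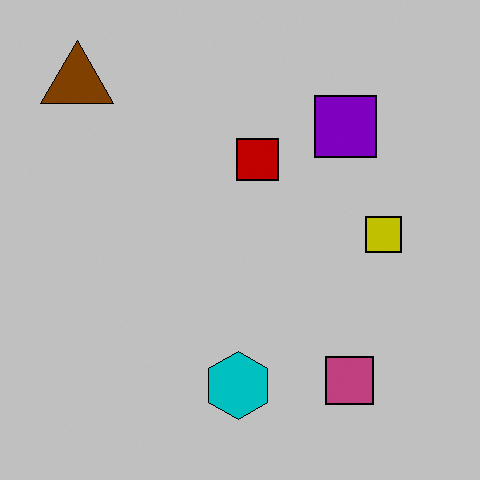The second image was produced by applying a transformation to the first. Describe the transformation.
The image was heavily posterized to just a handful of flat colors.

Each flat color has snapped to a coarser quantized level — most visibly, the near-white background has dropped to a flat grey.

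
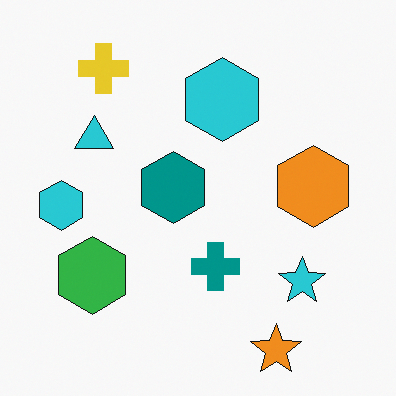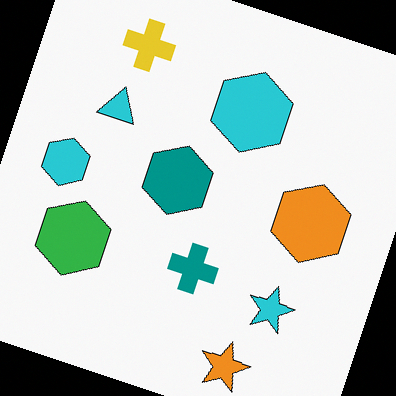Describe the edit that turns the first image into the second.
It was rotated clockwise by a clearly visible amount.

Every shape is tilted by the same angle and the image corners show triangular fill wedges — a whole-image rotation by a non-right angle.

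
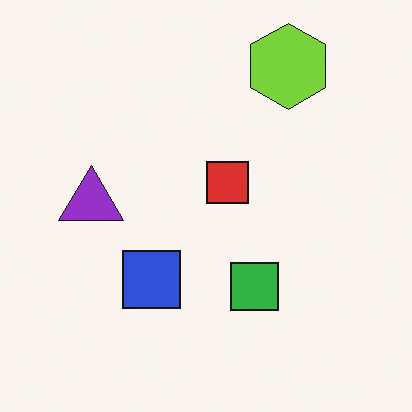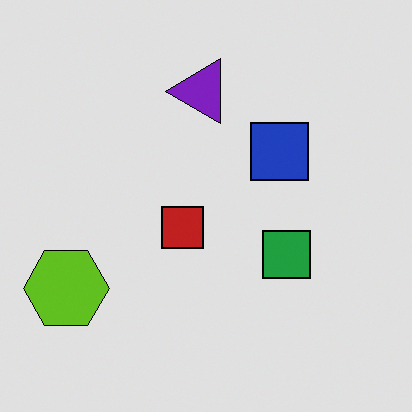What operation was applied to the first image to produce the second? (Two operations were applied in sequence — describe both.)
The second image is the first posterized to a reduced palette, then transposed (reflected across the top-left ↔ bottom-right diagonal).

Each flat color has snapped to a coarser quantized level — most visibly, the near-white background has dropped to a flat grey. Shapes have swapped their row and column positions — what was in the top-right is now in the bottom-left — a diagonal reflection.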